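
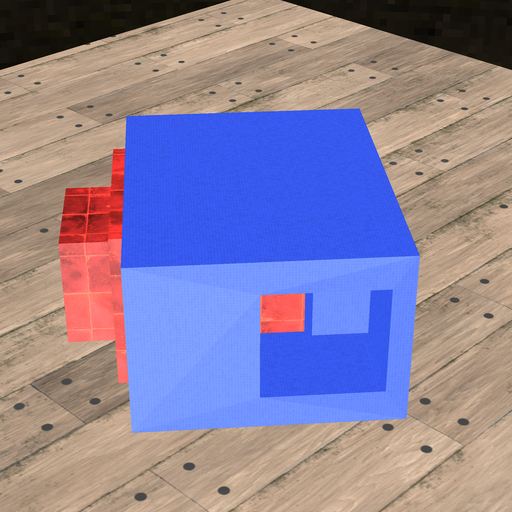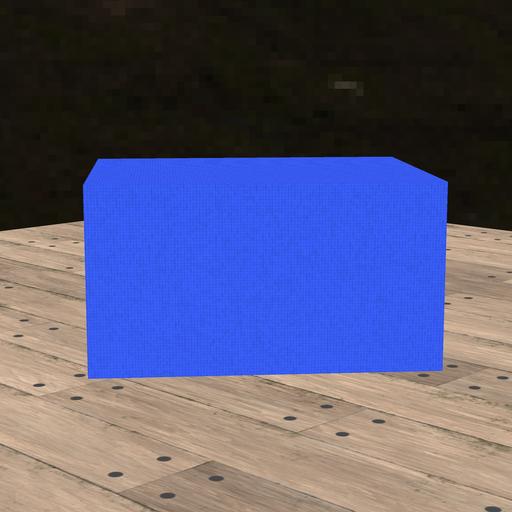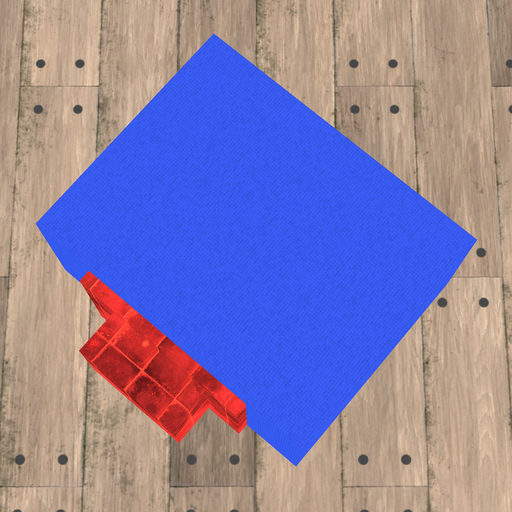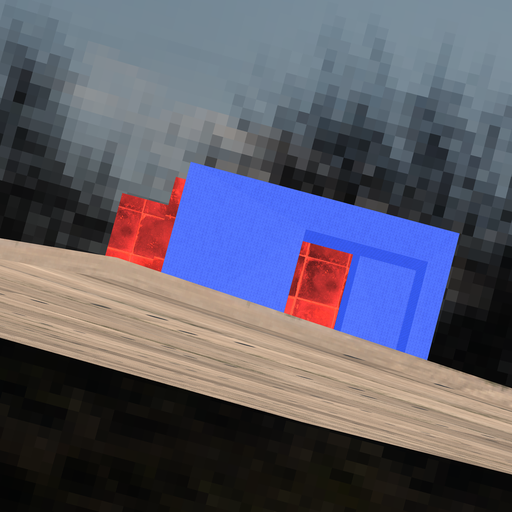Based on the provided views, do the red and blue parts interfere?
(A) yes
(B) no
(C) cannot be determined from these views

(B) no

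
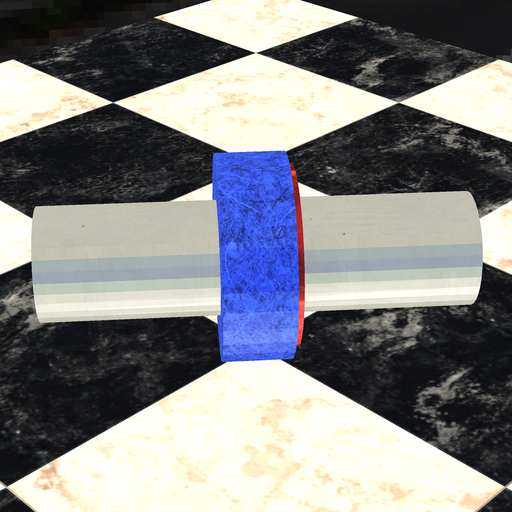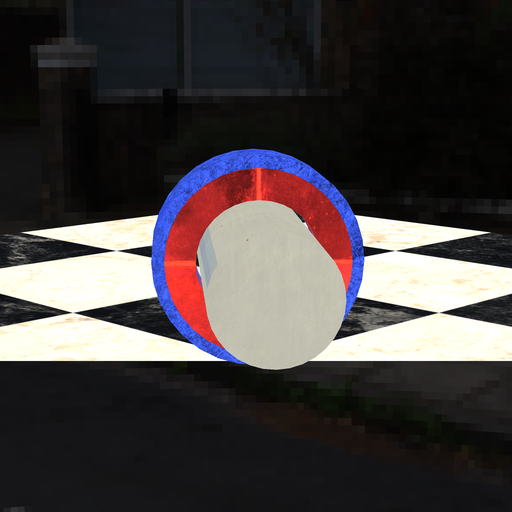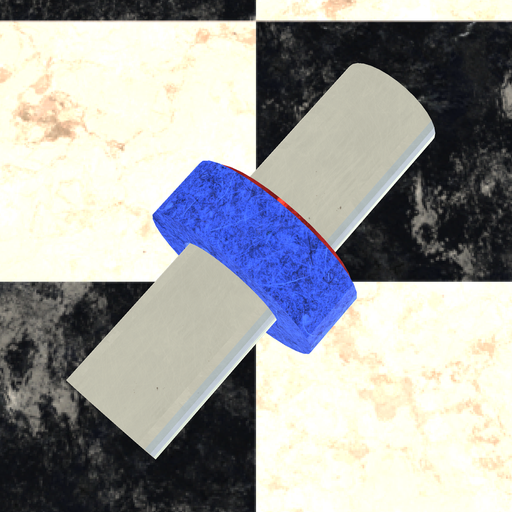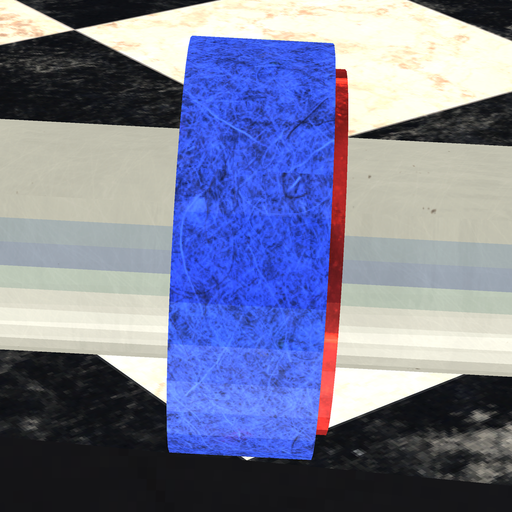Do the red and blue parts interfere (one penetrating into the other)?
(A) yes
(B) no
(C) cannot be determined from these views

(A) yes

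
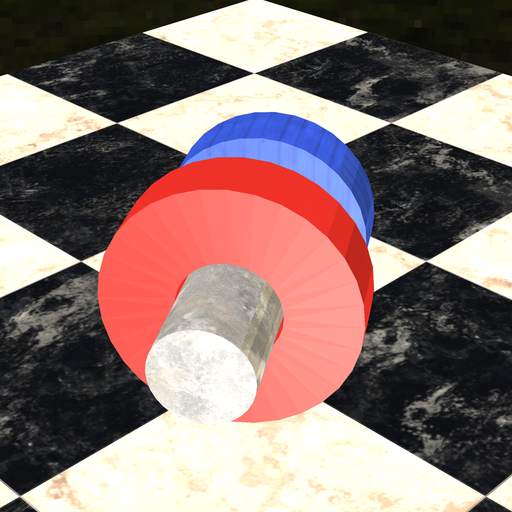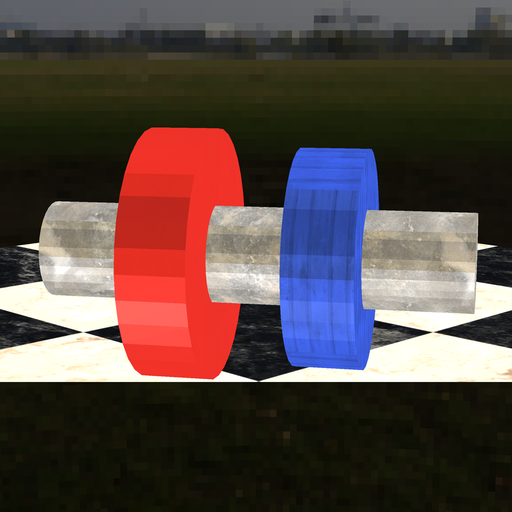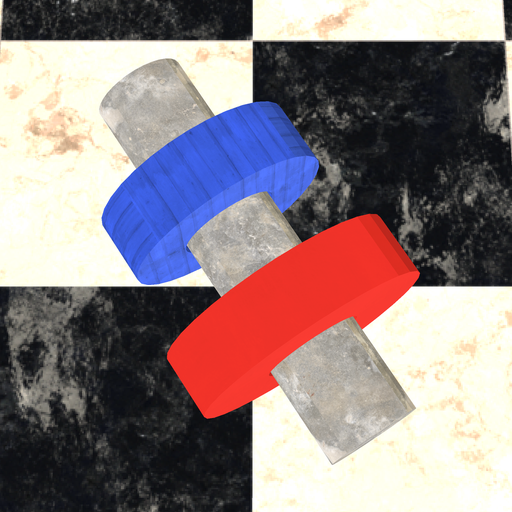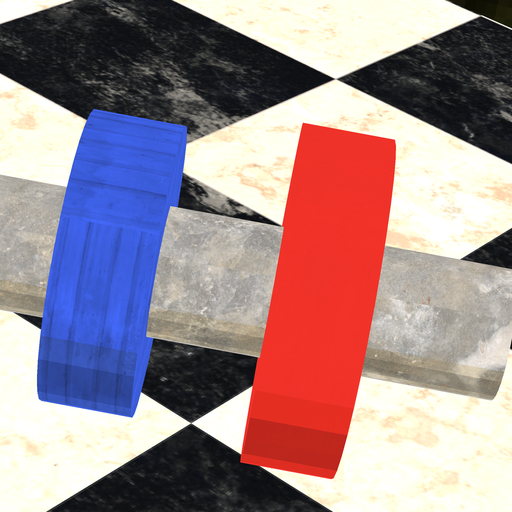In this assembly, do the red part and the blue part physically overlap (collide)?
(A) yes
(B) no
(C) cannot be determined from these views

(B) no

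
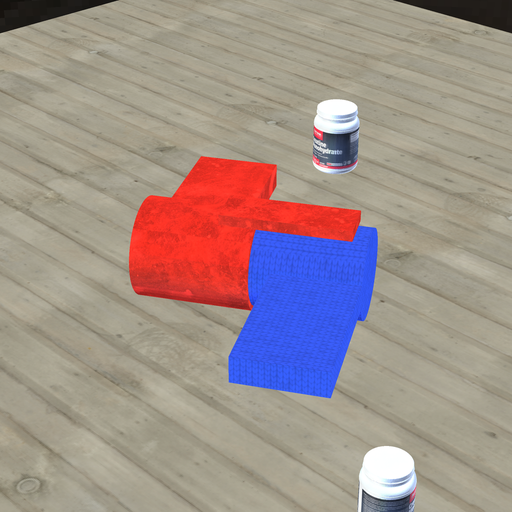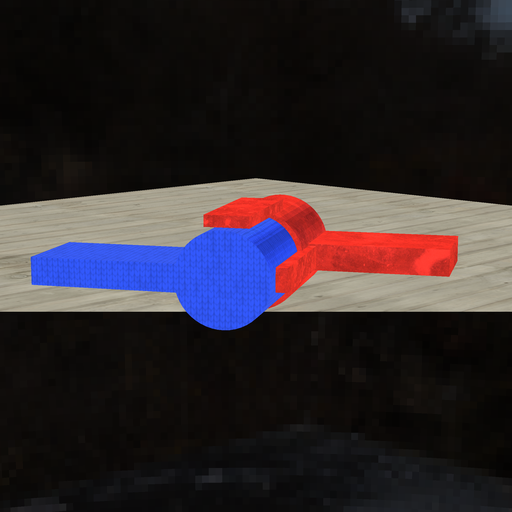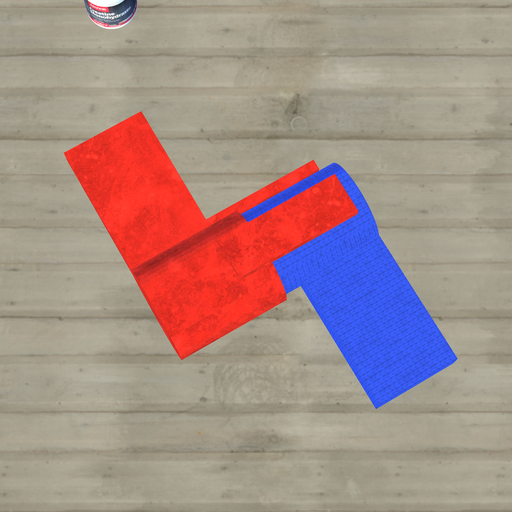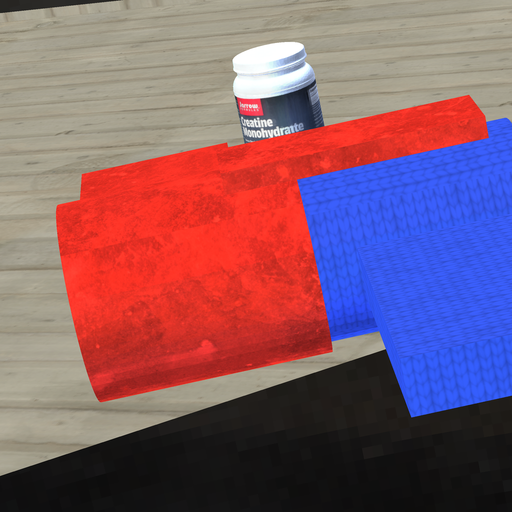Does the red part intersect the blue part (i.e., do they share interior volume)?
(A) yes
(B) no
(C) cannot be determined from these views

(A) yes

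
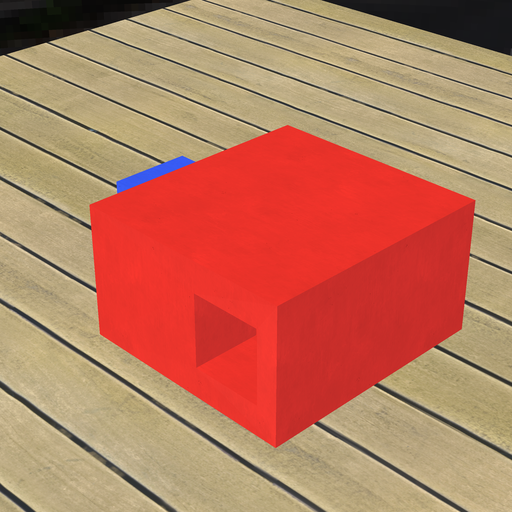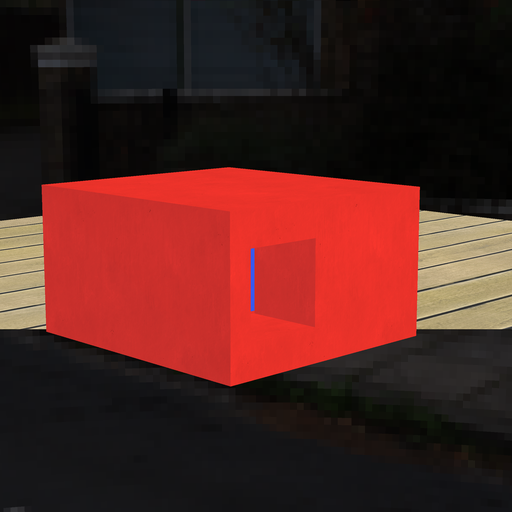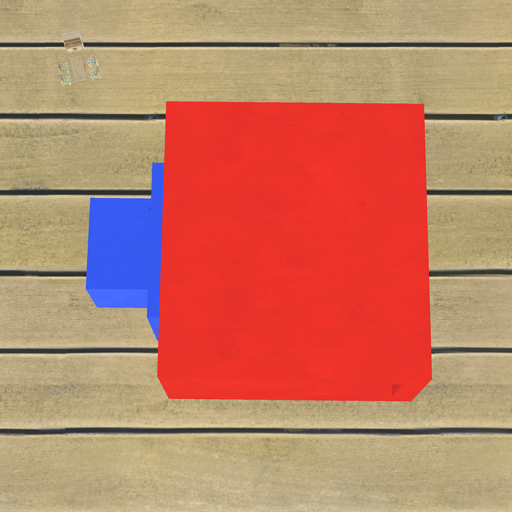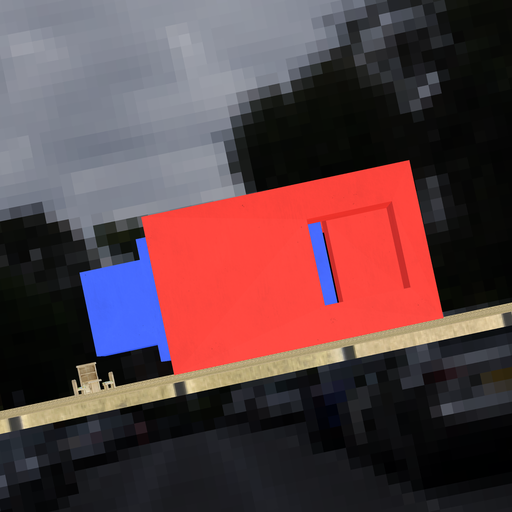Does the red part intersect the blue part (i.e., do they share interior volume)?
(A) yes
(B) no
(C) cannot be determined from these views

(B) no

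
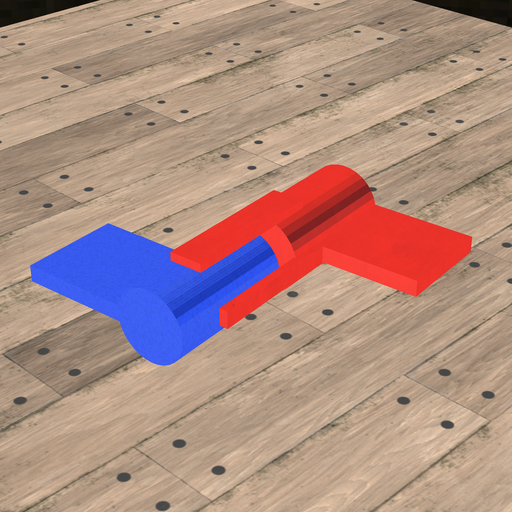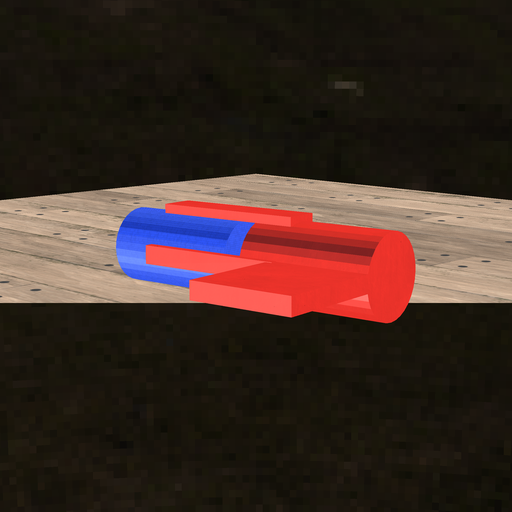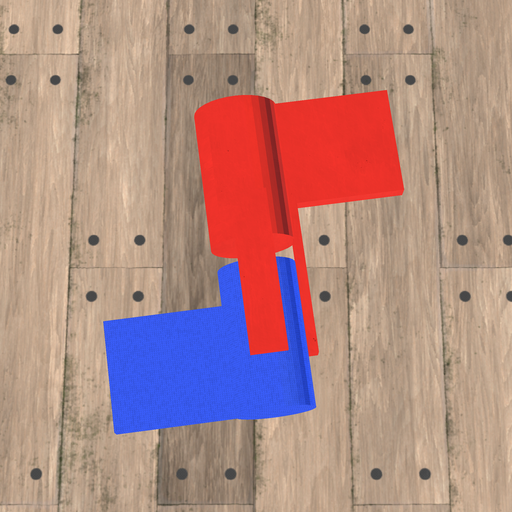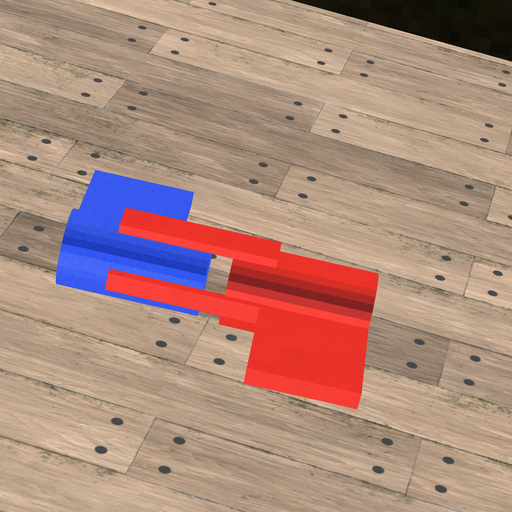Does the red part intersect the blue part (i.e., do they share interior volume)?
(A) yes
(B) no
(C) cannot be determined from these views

(B) no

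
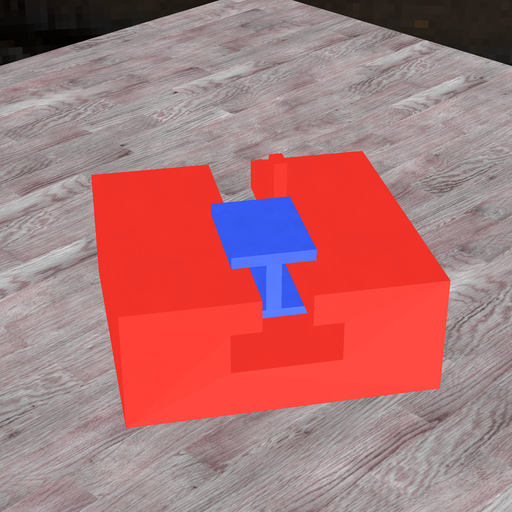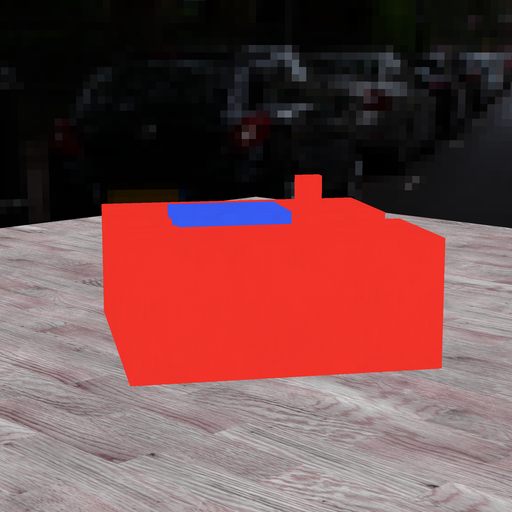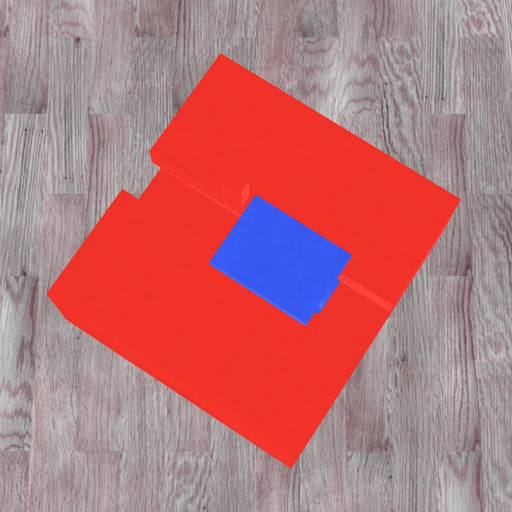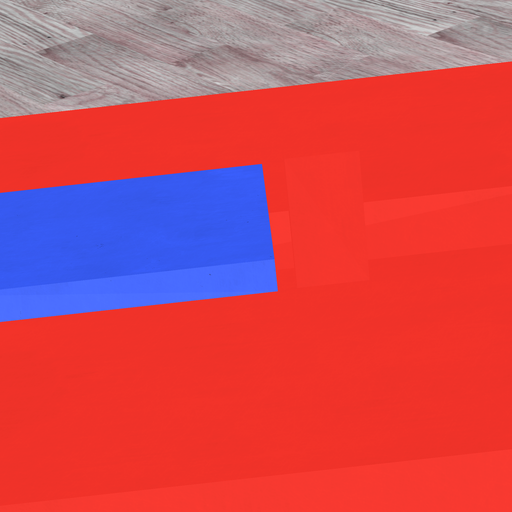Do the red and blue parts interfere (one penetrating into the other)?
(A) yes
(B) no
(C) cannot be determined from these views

(B) no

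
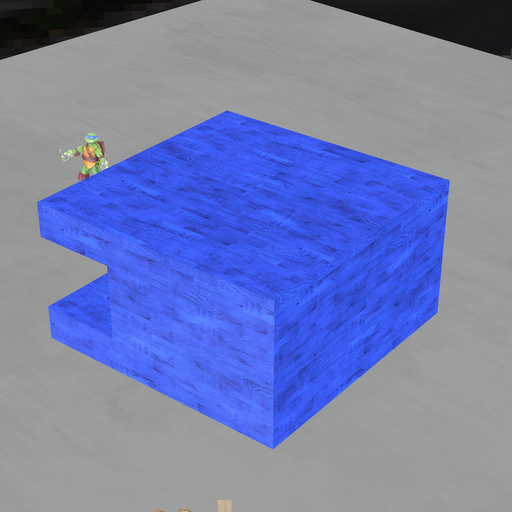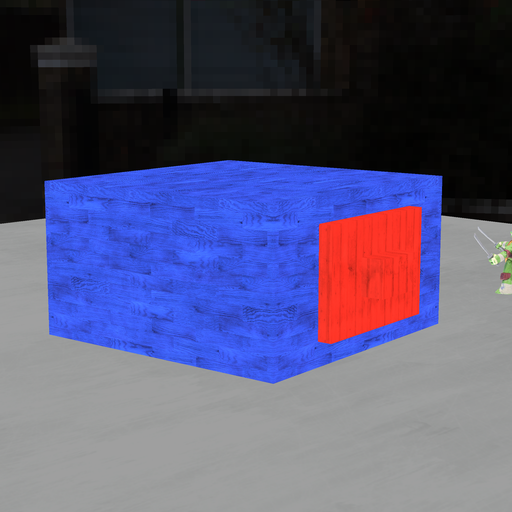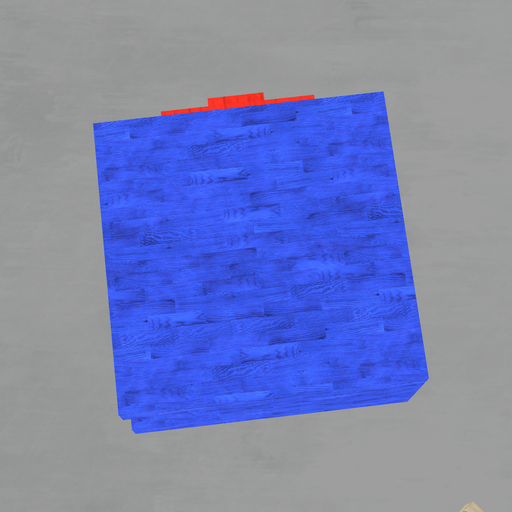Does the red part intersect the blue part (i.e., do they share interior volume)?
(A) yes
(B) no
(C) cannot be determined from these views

(C) cannot be determined from these views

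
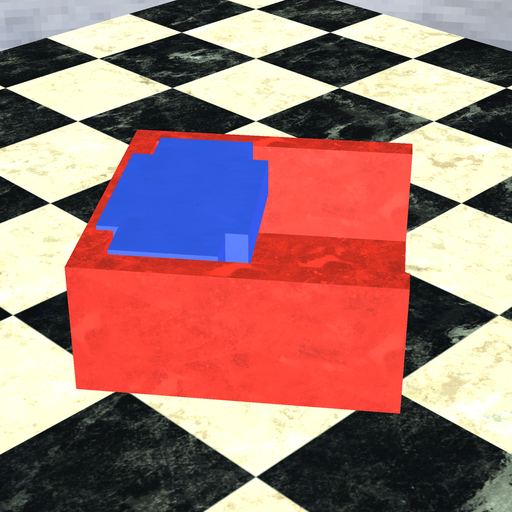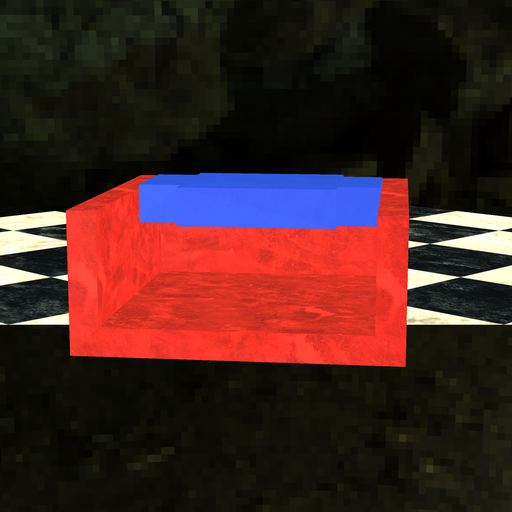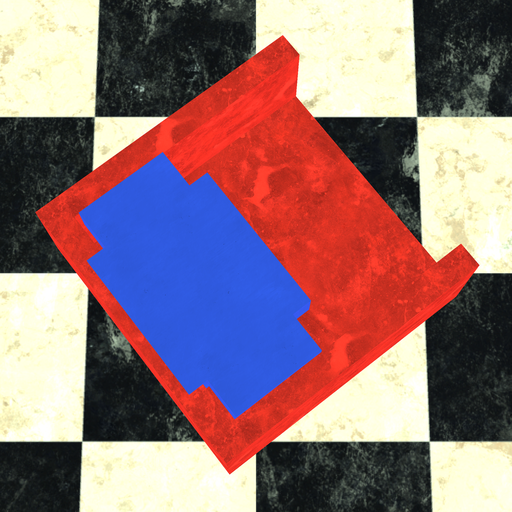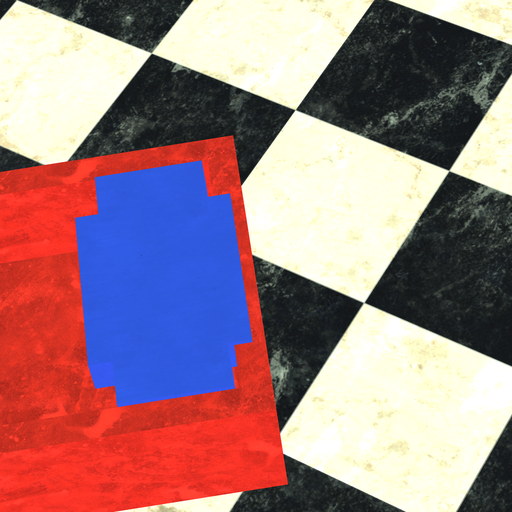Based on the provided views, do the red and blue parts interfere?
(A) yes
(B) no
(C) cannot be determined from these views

(A) yes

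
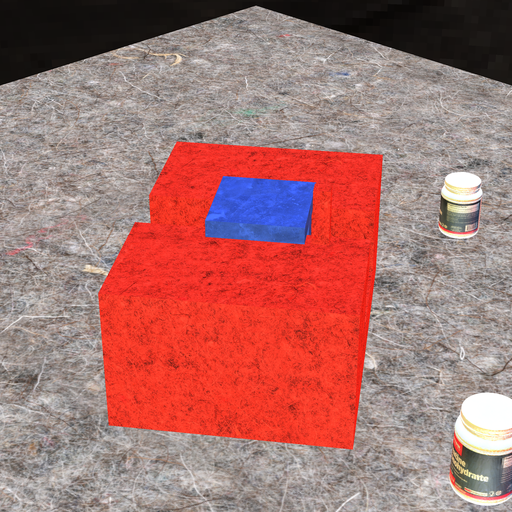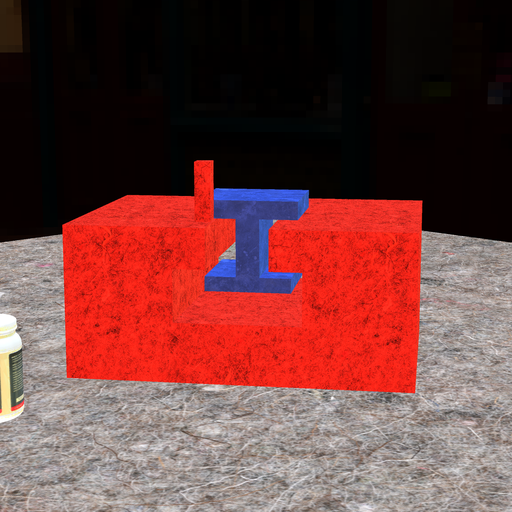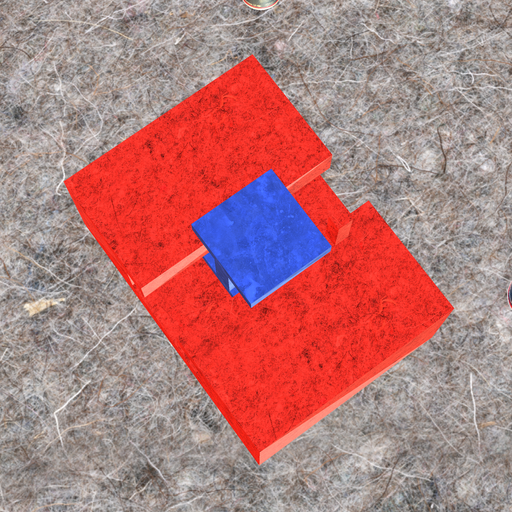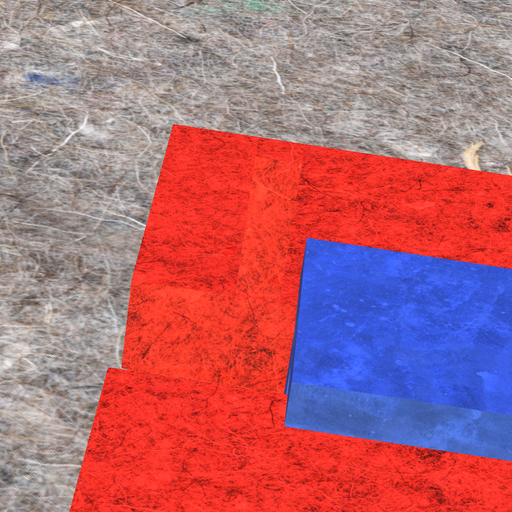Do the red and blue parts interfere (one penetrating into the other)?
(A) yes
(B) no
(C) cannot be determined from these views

(B) no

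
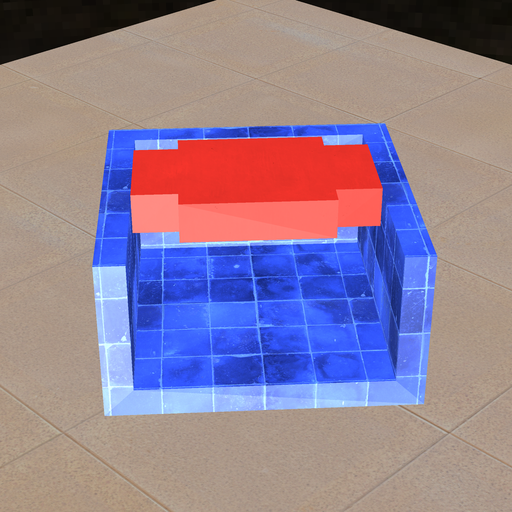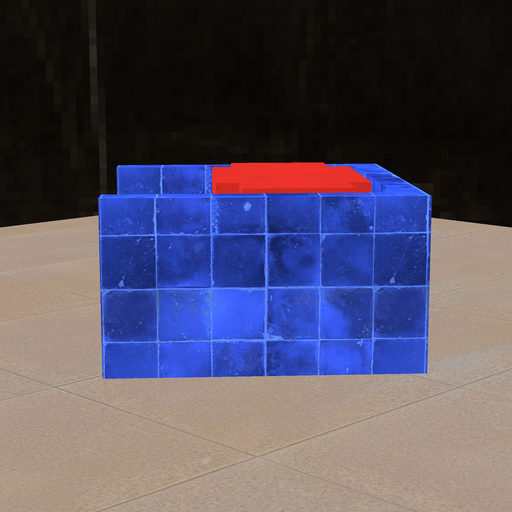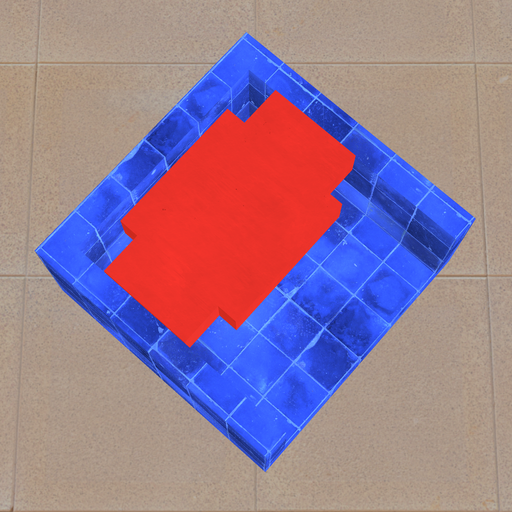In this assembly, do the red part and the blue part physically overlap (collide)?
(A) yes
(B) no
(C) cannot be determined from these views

(B) no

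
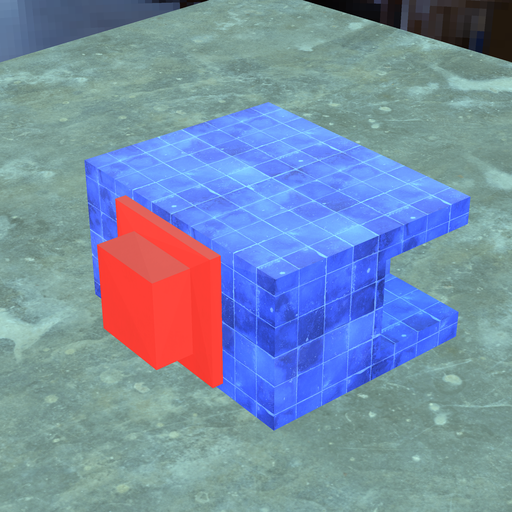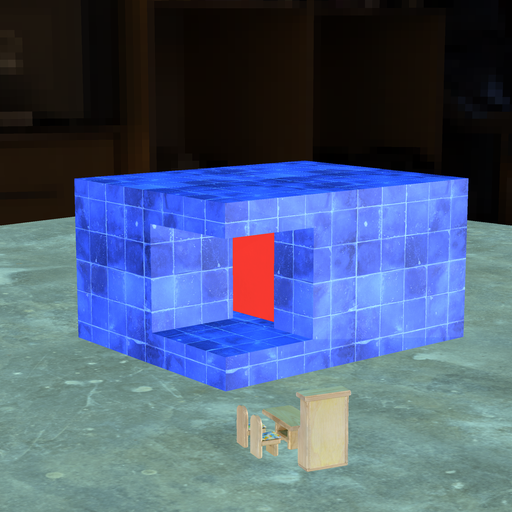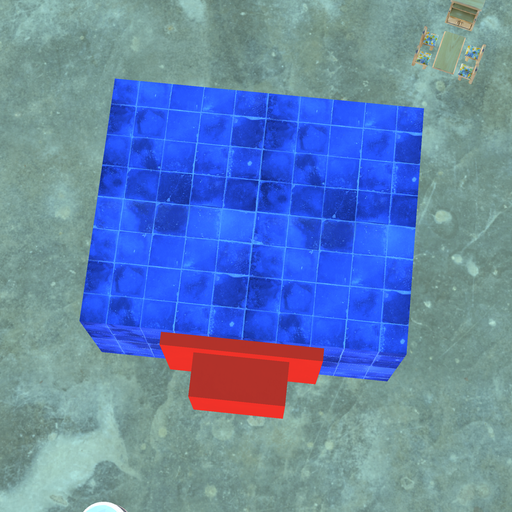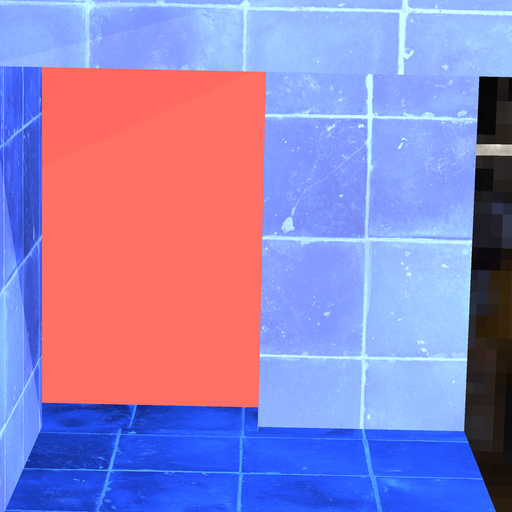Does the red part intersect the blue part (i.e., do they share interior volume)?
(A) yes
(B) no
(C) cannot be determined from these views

(A) yes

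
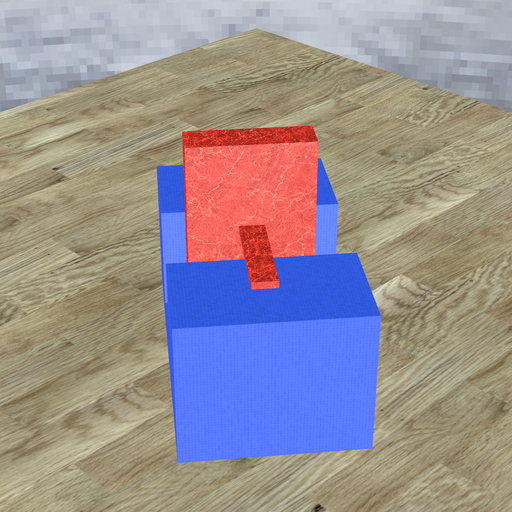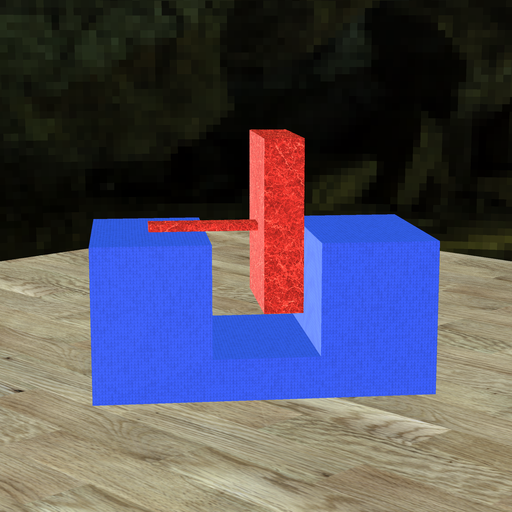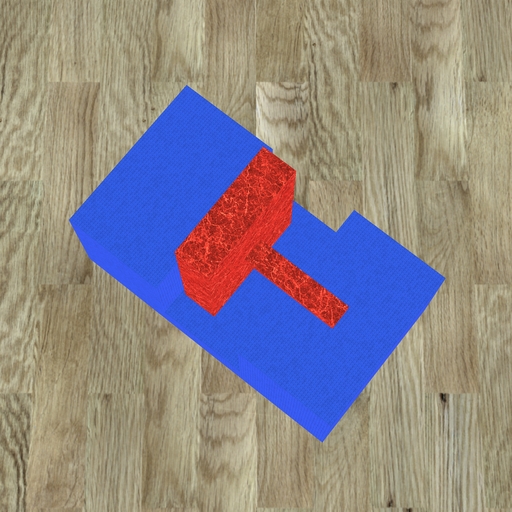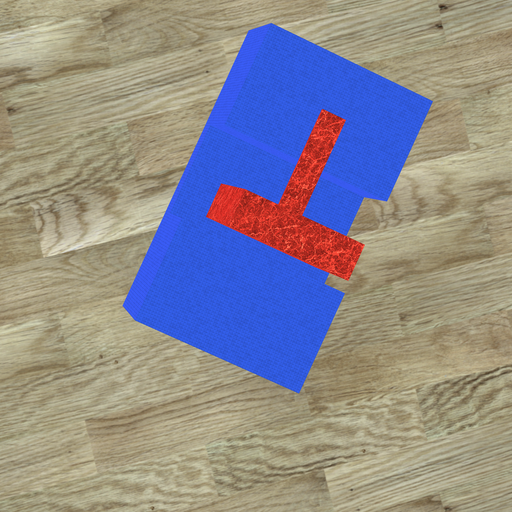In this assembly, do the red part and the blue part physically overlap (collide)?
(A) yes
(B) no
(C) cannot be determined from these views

(B) no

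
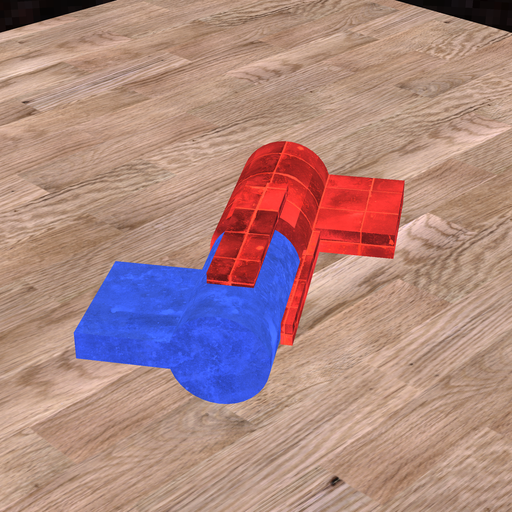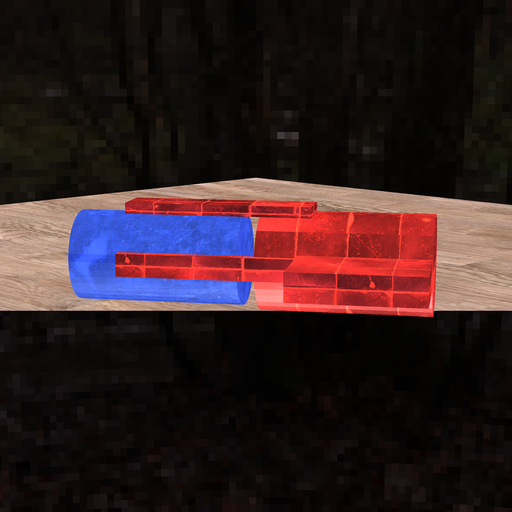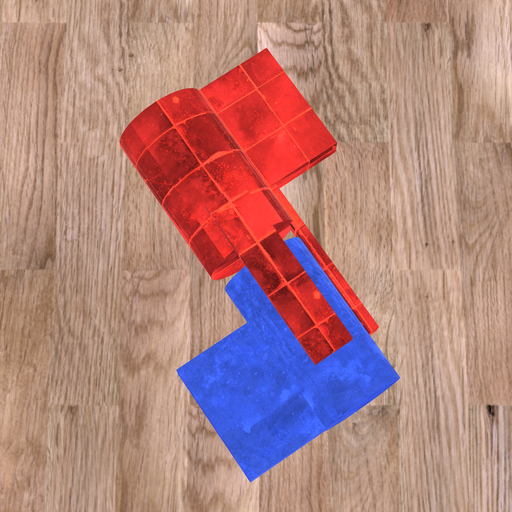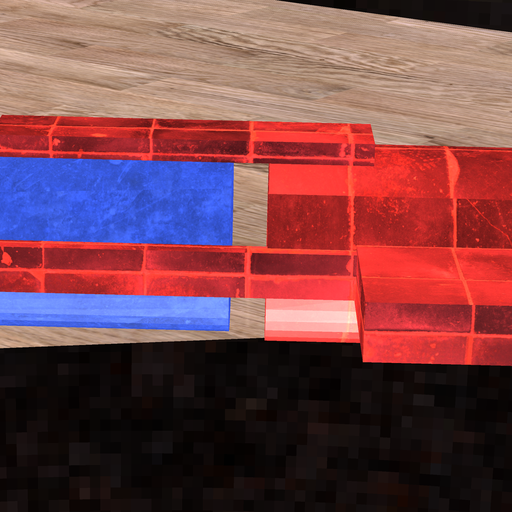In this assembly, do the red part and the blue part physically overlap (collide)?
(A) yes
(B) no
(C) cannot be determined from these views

(B) no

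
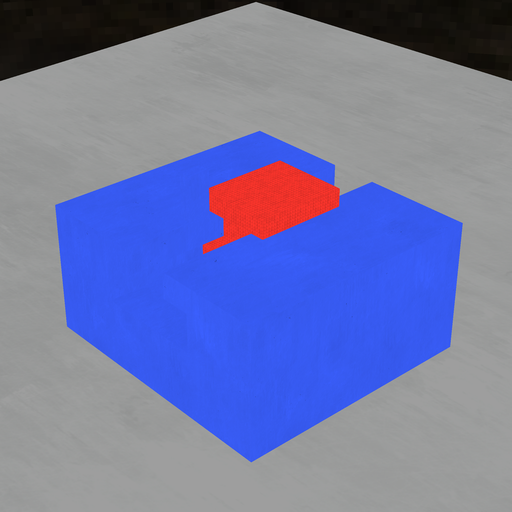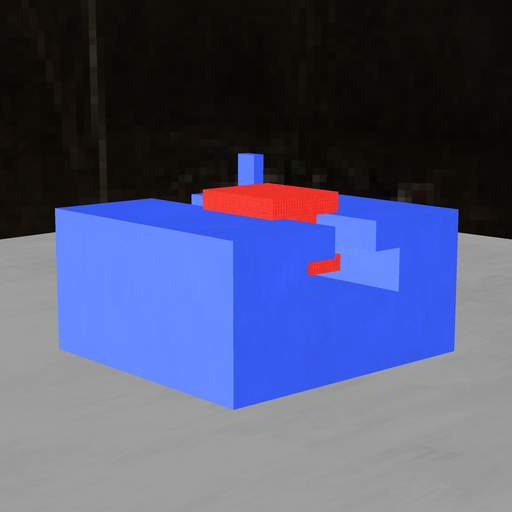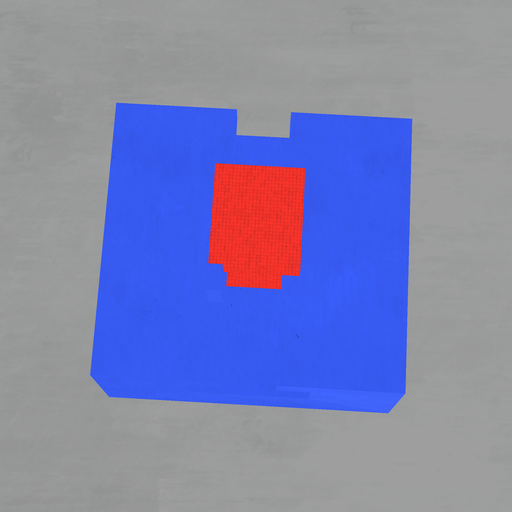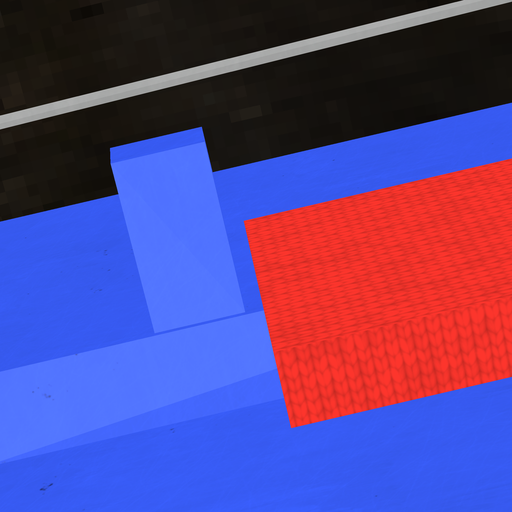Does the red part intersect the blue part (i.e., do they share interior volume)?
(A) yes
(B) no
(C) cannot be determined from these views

(B) no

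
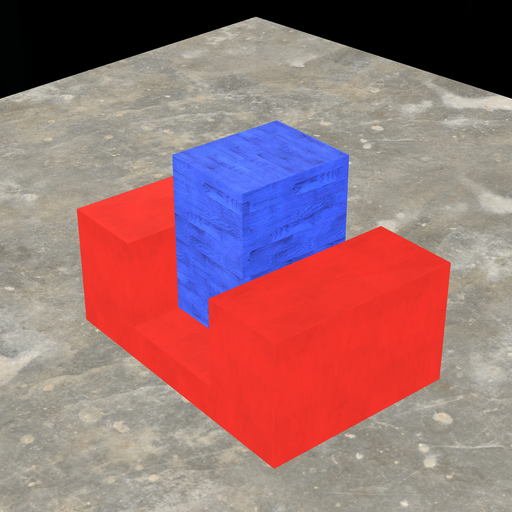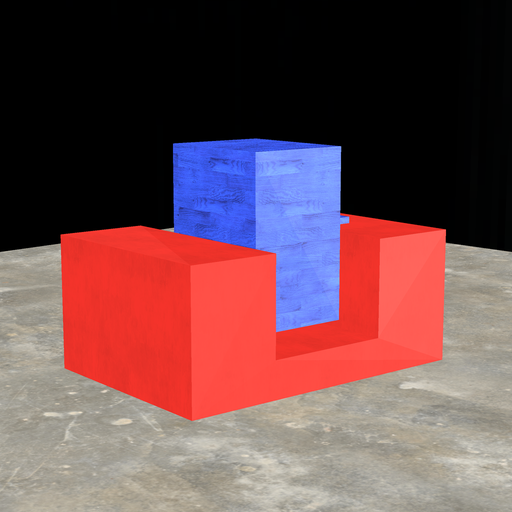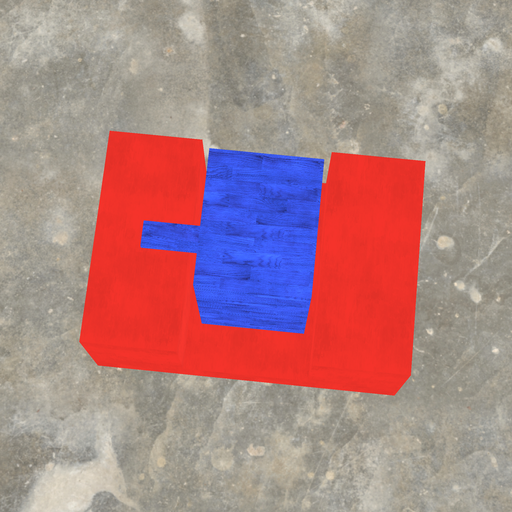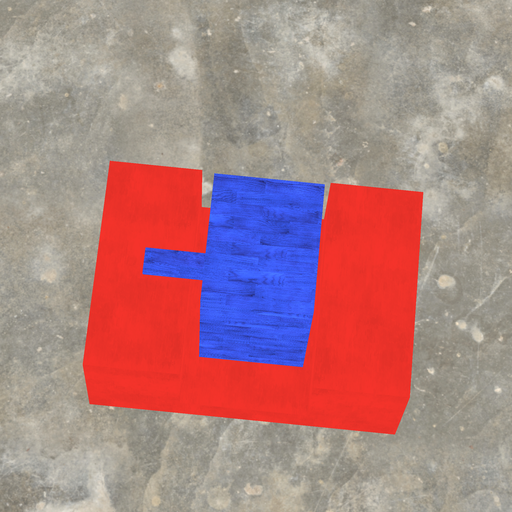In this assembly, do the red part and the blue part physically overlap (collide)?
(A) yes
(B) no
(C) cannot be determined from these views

(B) no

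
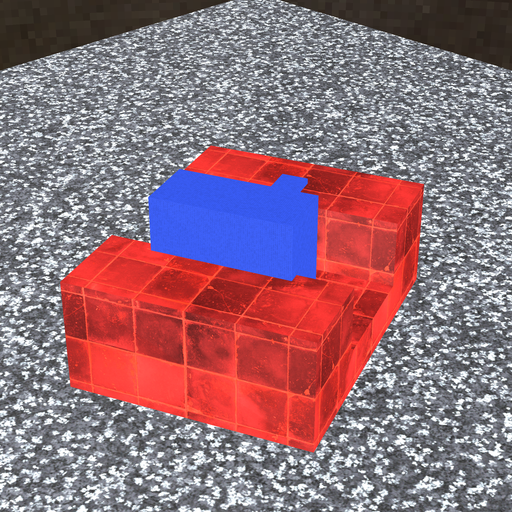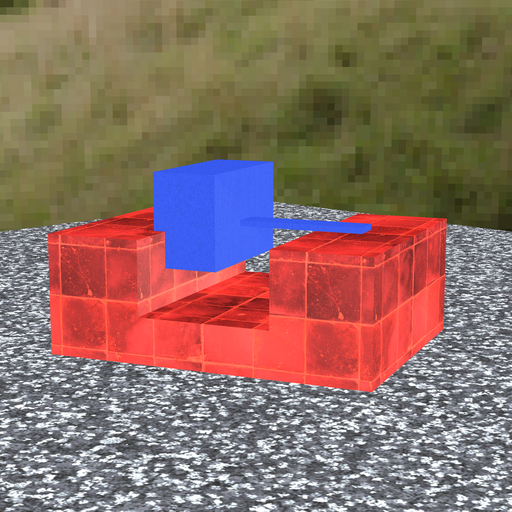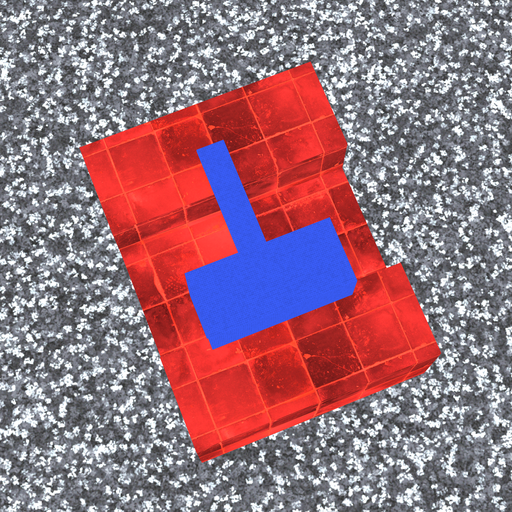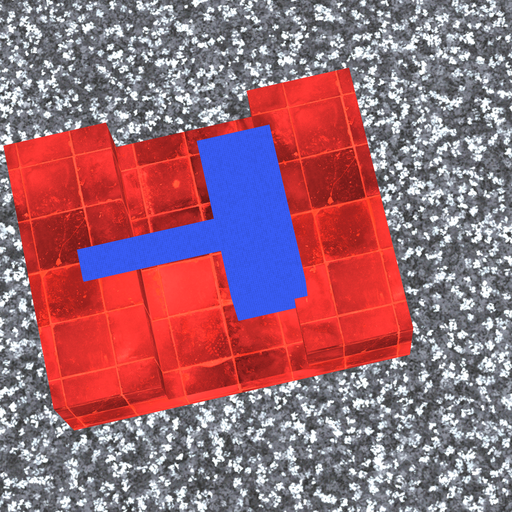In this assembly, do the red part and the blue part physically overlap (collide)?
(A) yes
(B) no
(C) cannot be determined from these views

(A) yes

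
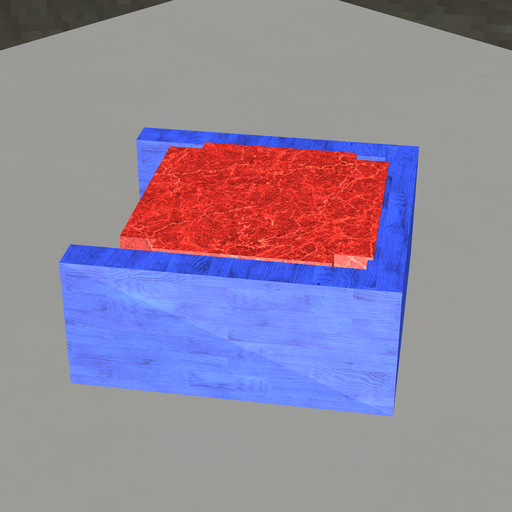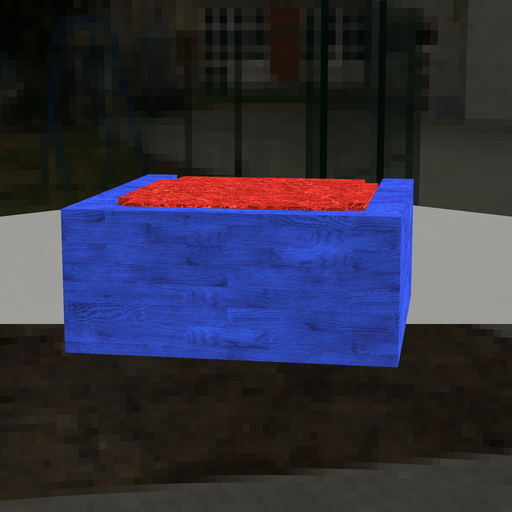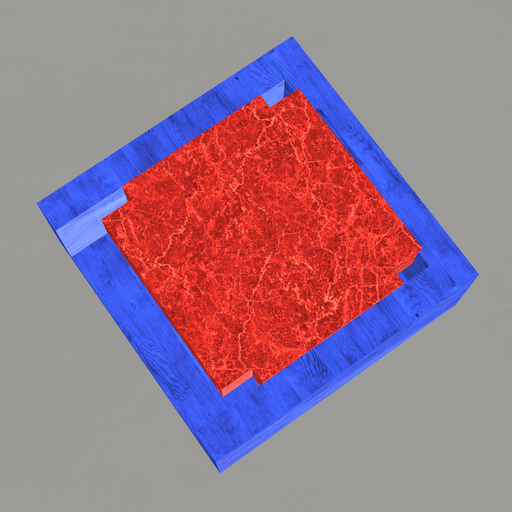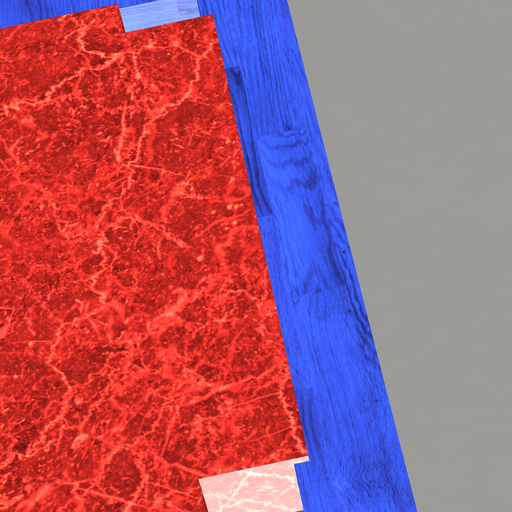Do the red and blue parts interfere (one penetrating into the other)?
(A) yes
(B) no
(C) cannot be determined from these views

(A) yes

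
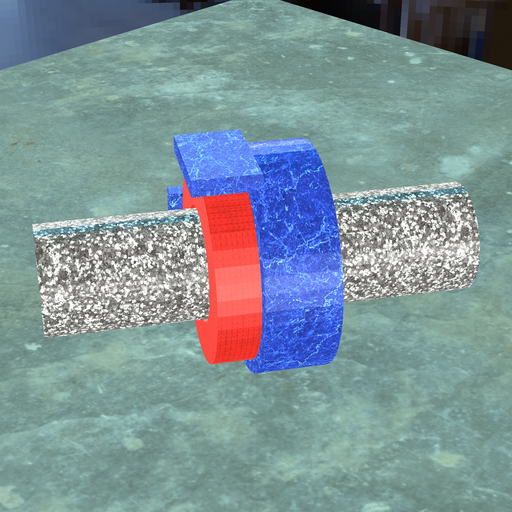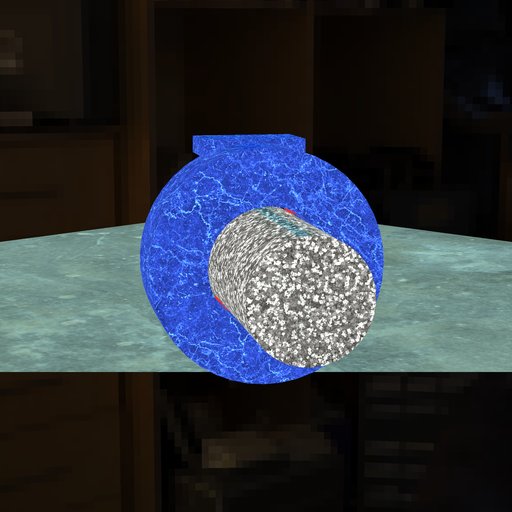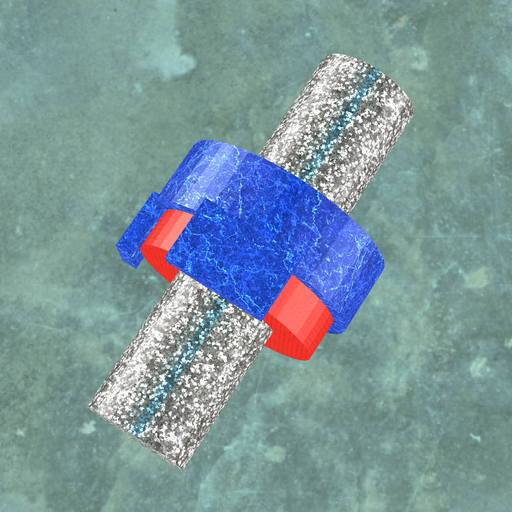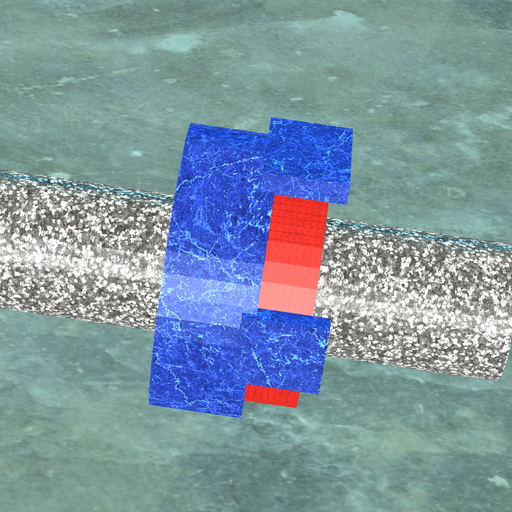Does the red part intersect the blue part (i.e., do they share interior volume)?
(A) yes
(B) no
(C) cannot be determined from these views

(A) yes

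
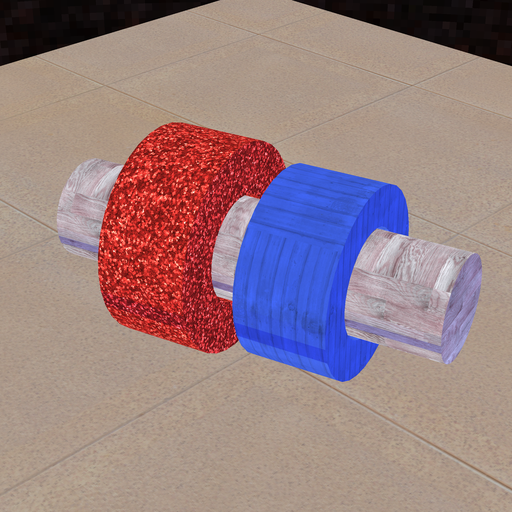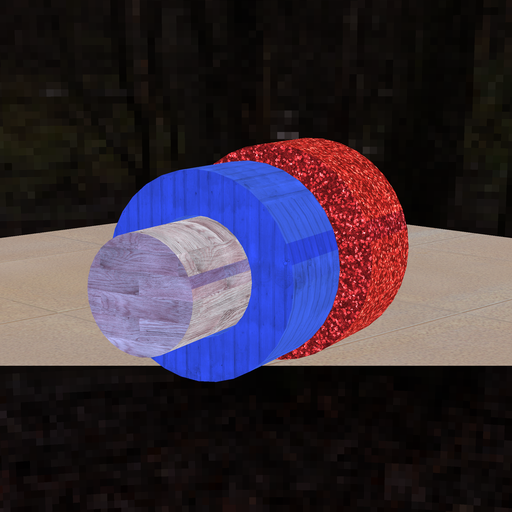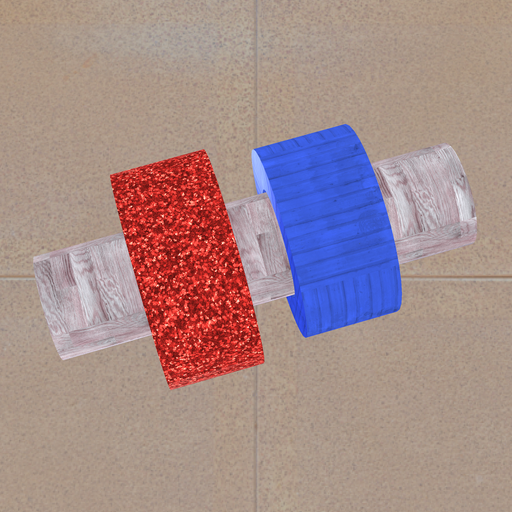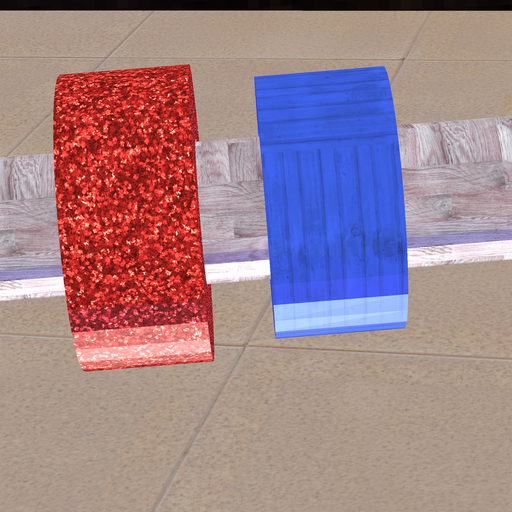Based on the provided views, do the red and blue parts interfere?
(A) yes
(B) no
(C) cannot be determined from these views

(B) no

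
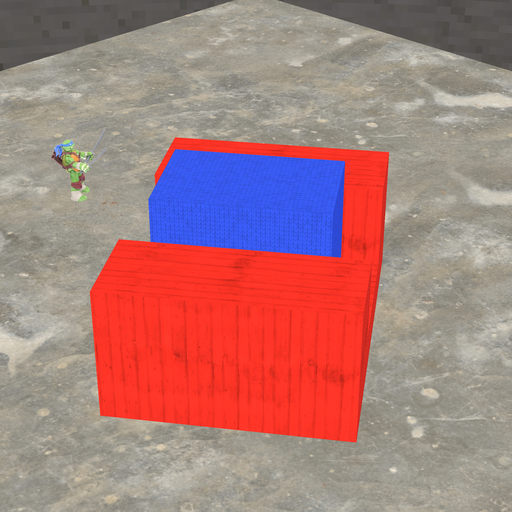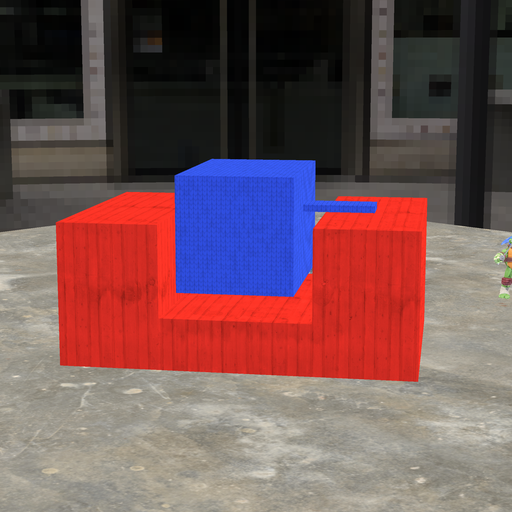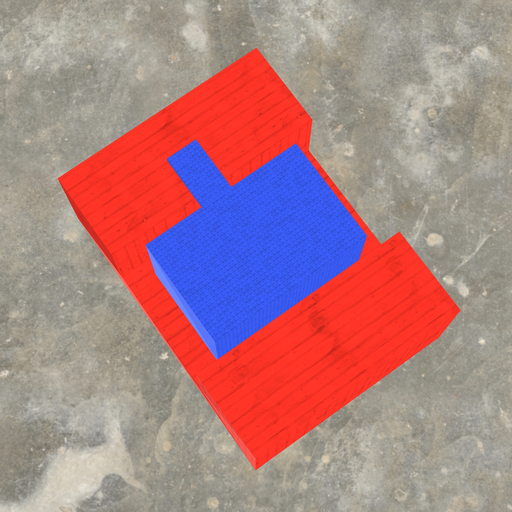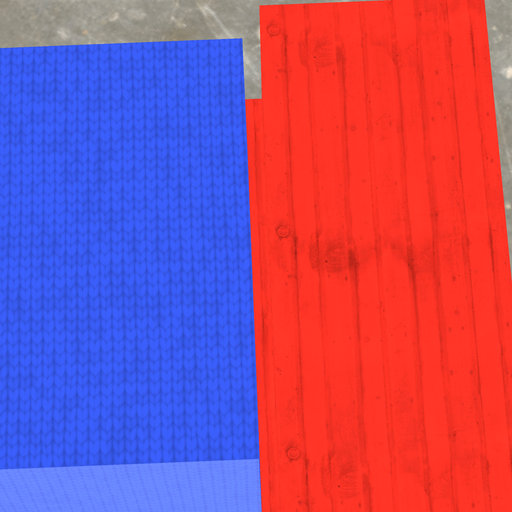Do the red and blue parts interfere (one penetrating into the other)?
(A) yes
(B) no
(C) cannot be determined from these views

(B) no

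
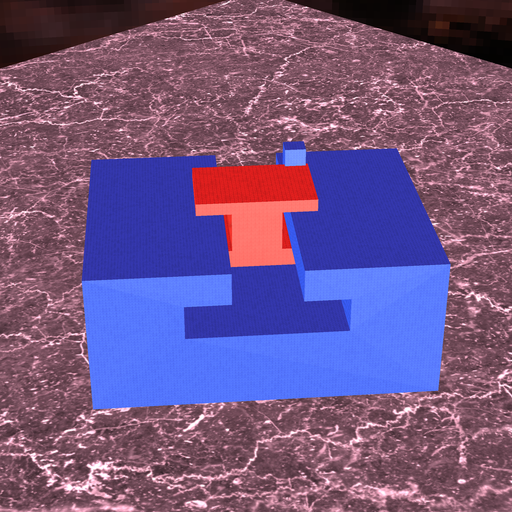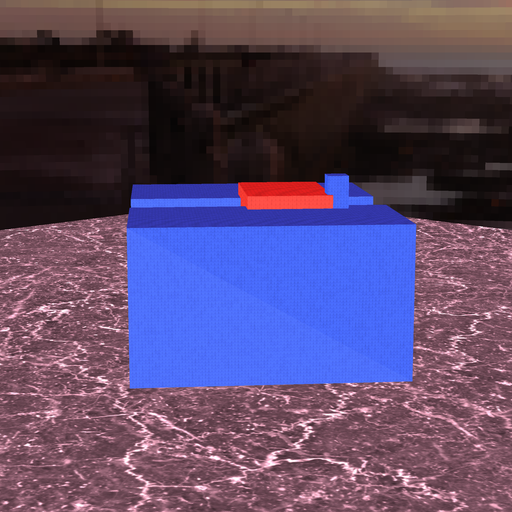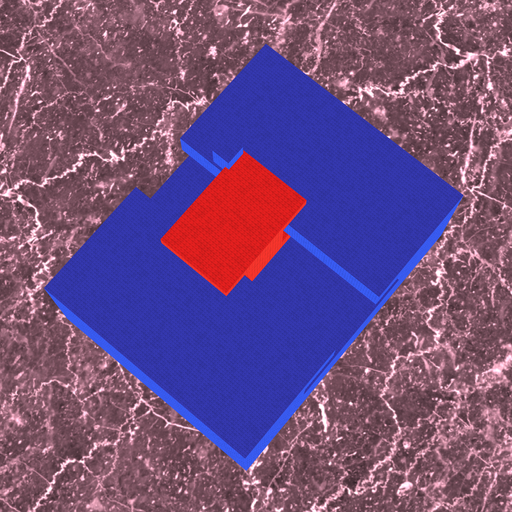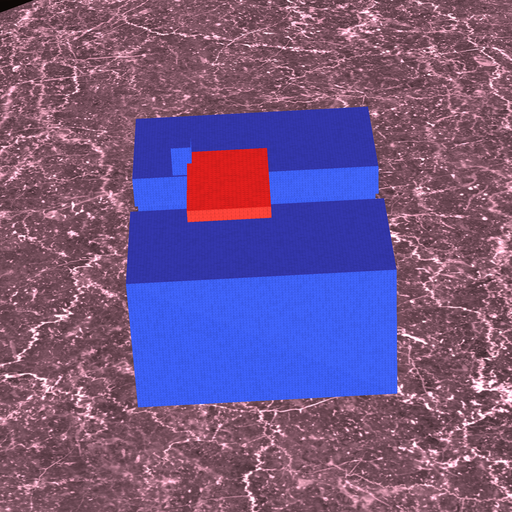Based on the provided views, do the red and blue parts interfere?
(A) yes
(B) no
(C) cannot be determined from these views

(A) yes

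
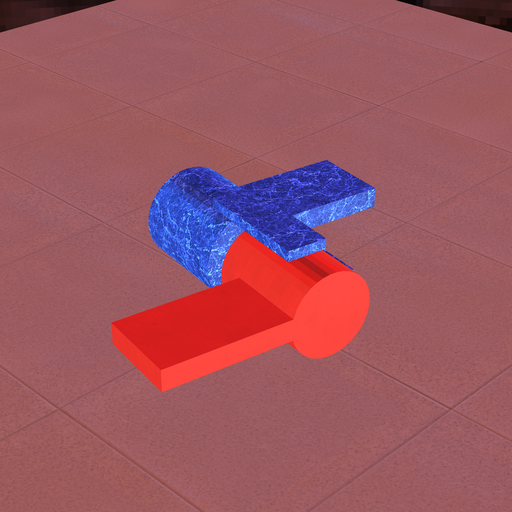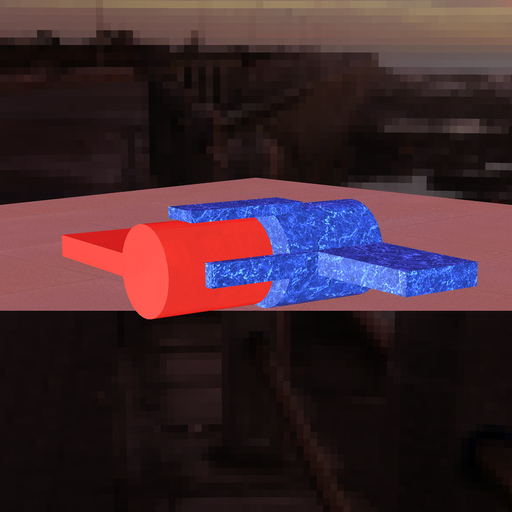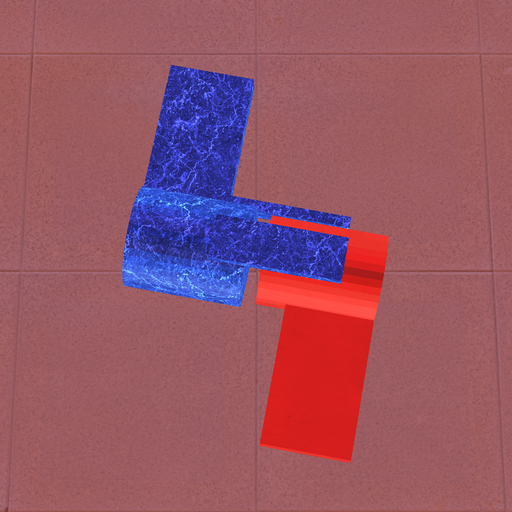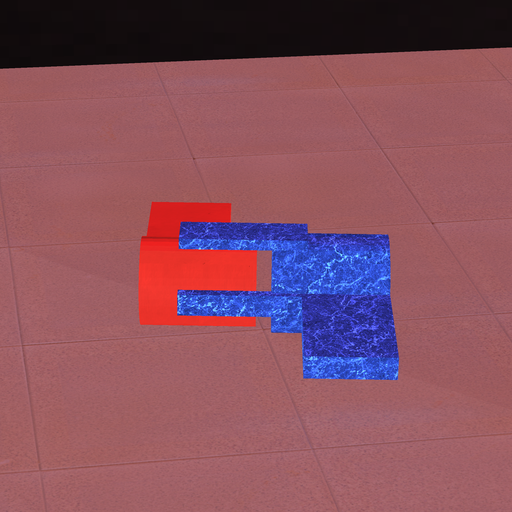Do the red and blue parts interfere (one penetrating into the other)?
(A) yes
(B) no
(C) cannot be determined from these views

(B) no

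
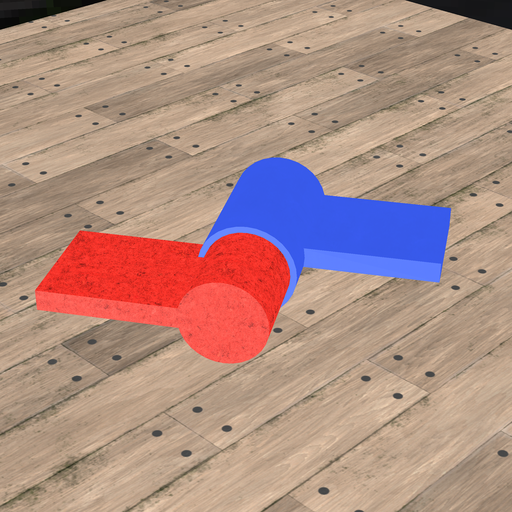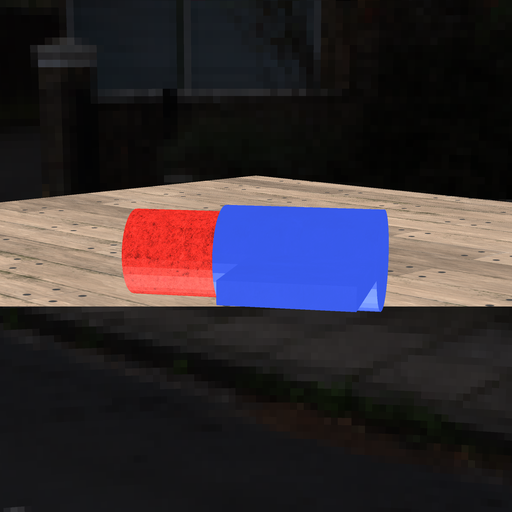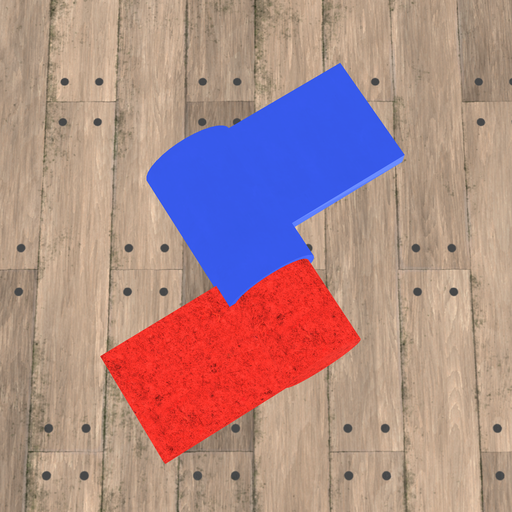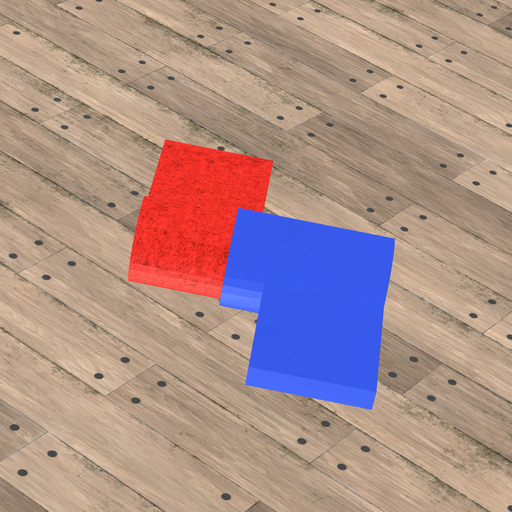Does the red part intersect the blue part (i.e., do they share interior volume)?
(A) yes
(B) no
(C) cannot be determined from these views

(A) yes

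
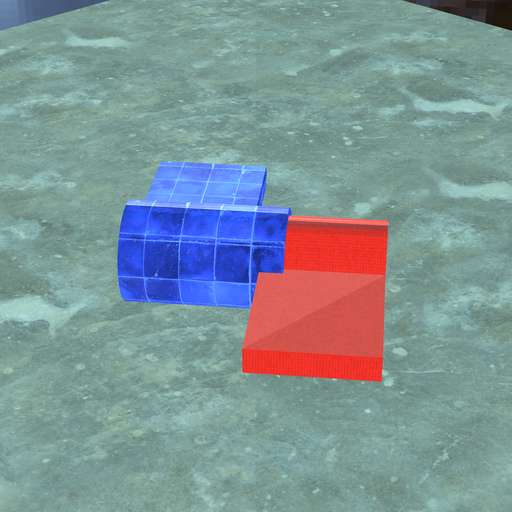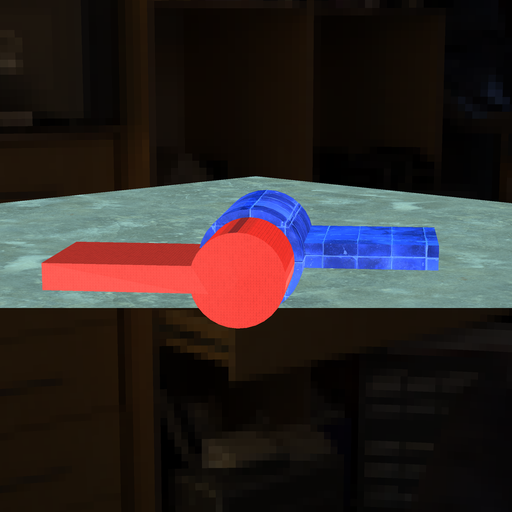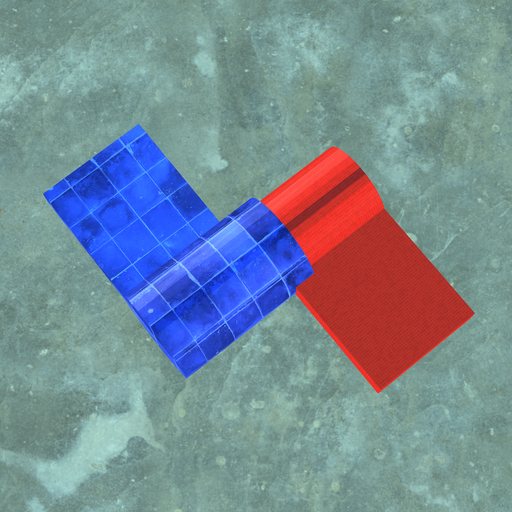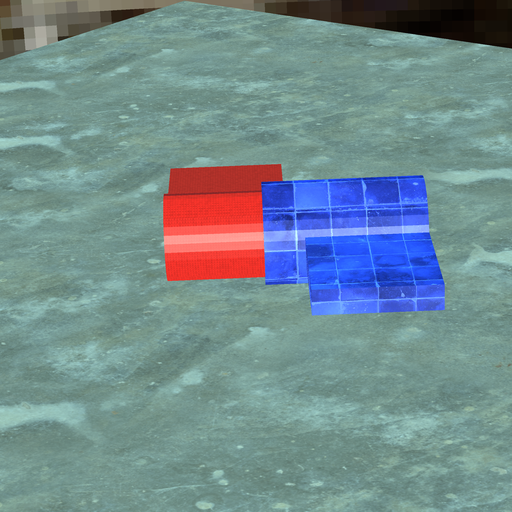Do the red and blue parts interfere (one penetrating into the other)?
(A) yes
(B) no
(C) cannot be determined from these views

(A) yes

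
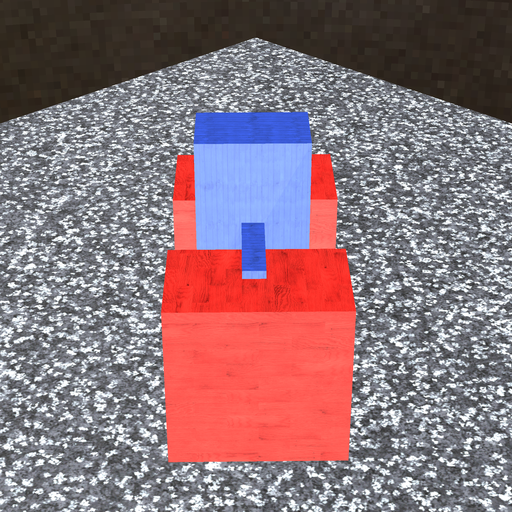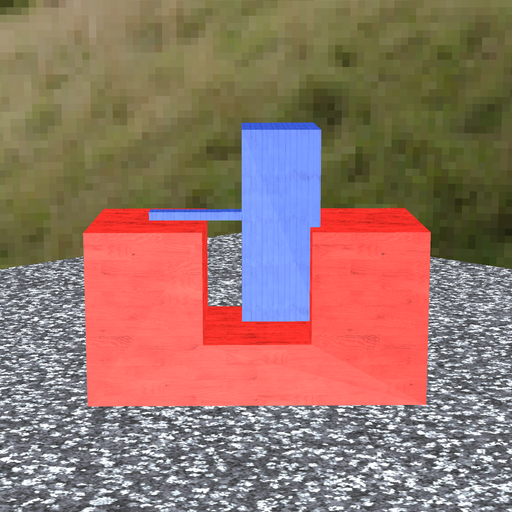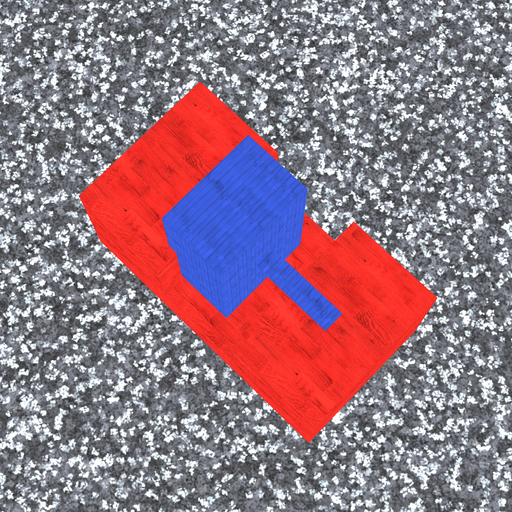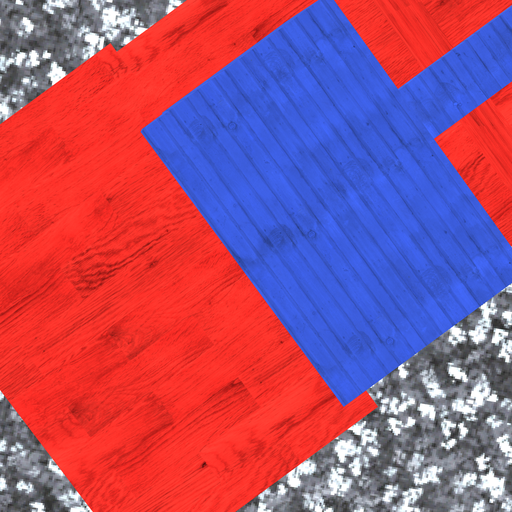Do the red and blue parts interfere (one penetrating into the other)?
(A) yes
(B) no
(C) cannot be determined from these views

(A) yes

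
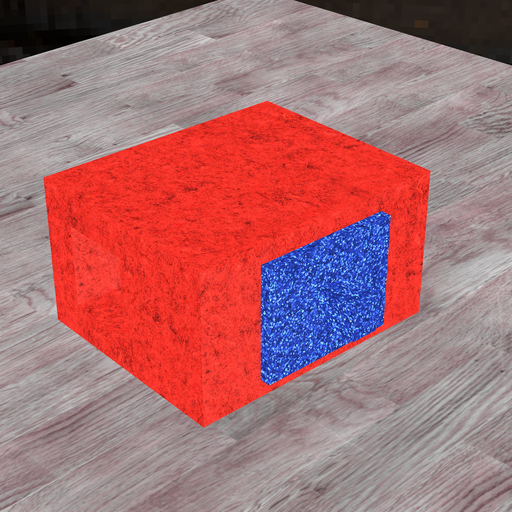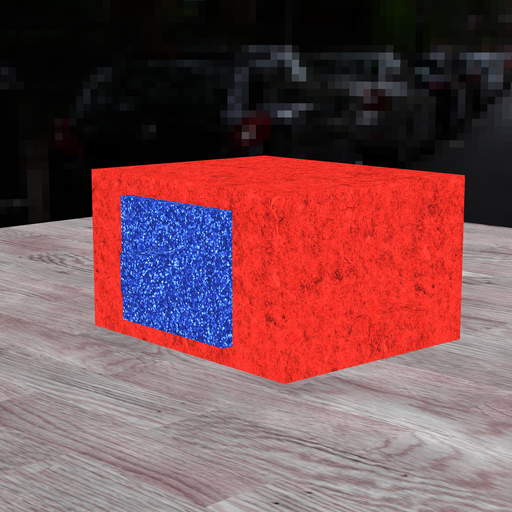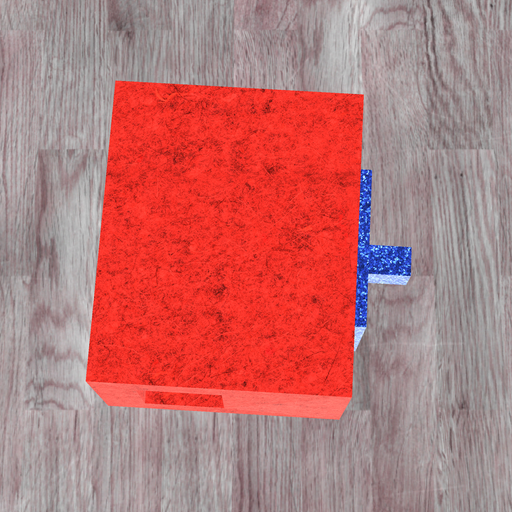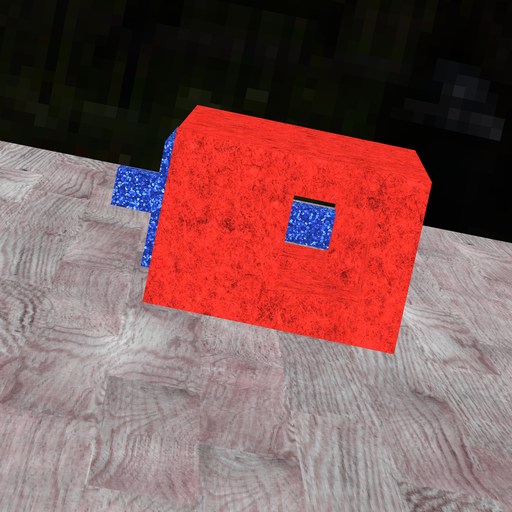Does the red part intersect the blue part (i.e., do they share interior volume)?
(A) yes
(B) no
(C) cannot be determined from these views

(A) yes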